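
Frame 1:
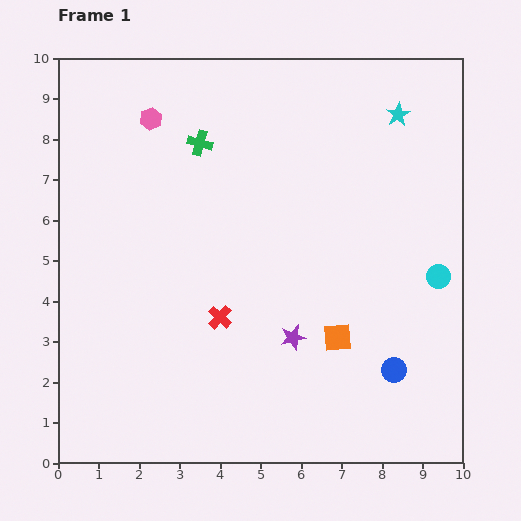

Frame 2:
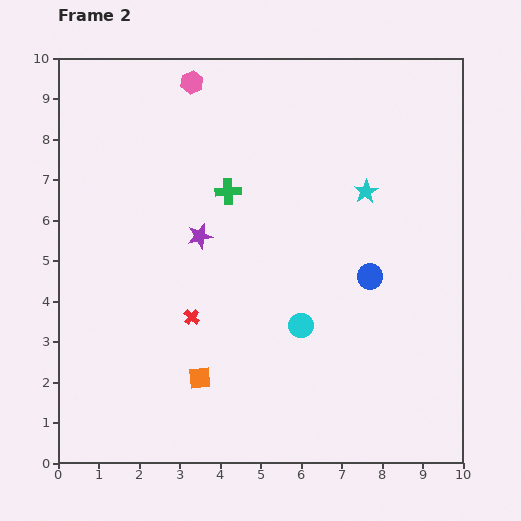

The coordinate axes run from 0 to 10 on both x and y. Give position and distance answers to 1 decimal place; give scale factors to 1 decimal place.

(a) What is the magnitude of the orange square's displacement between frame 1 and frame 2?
3.5

The orange square moved from (6.9, 3.1) to (3.5, 2.1), a distance of √(3.4² + 1.0²) ≈ 3.5.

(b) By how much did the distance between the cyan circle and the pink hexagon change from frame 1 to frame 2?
-1.5

Distance in frame 1: 8.1. Distance in frame 2: 6.6.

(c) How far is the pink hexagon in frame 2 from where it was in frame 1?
1.3

The pink hexagon moved from (2.3, 8.5) to (3.3, 9.4), a distance of √(1.0² + 0.9²) ≈ 1.3.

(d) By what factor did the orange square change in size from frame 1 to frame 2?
0.8×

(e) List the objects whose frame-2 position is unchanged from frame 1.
none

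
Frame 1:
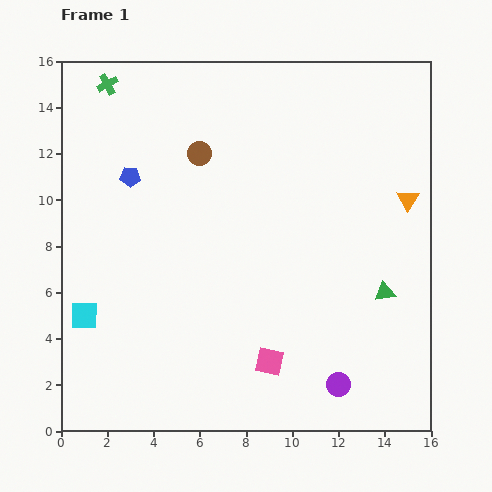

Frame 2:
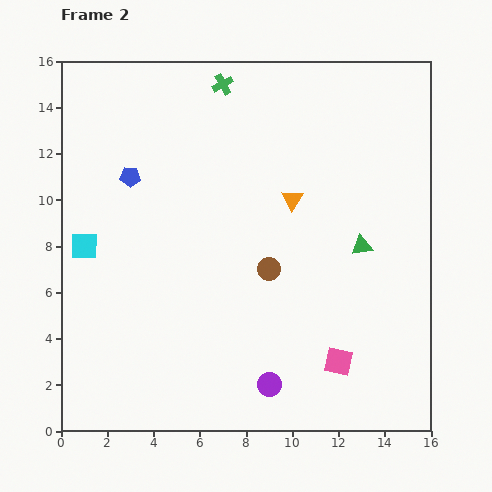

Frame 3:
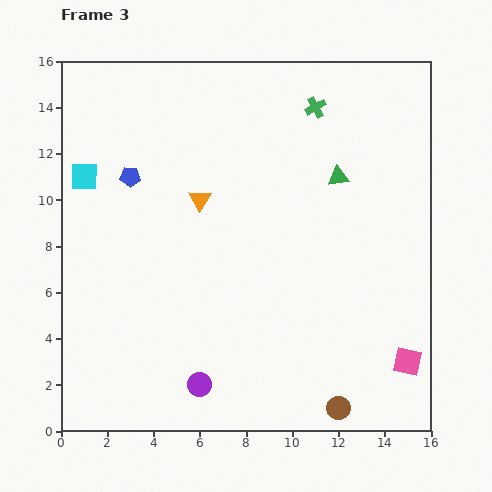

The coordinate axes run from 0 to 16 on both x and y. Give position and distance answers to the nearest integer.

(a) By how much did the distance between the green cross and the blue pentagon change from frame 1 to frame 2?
+2

Distance in frame 1: 4. Distance in frame 2: 6.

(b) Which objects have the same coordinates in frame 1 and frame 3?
the blue pentagon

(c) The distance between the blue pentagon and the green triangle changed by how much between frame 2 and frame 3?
-1

Distance in frame 2: 10. Distance in frame 3: 9.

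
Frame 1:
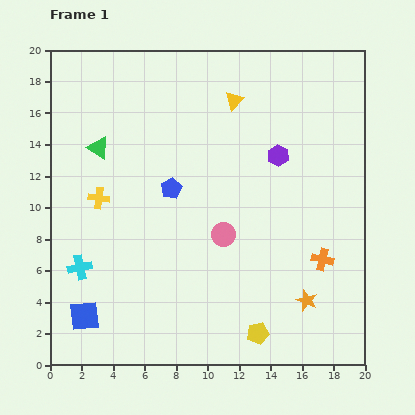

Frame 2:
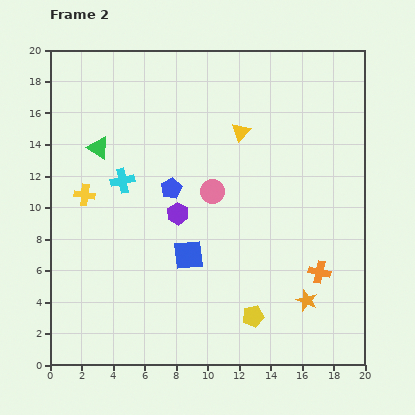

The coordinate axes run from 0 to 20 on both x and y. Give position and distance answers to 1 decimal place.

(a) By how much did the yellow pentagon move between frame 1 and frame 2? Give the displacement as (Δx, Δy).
(-0.3, 1.1)

The yellow pentagon was at (13.2, 2.0) in frame 1 and (12.9, 3.1) in frame 2.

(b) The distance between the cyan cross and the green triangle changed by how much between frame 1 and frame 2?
-5.1

Distance in frame 1: 7.7. Distance in frame 2: 2.6.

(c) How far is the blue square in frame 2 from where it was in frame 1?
7.7

The blue square moved from (2.2, 3.1) to (8.8, 7.0), a distance of √(6.6² + 3.9²) ≈ 7.7.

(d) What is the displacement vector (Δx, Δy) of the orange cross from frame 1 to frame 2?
(-0.2, -0.8)

The orange cross was at (17.3, 6.7) in frame 1 and (17.1, 5.9) in frame 2.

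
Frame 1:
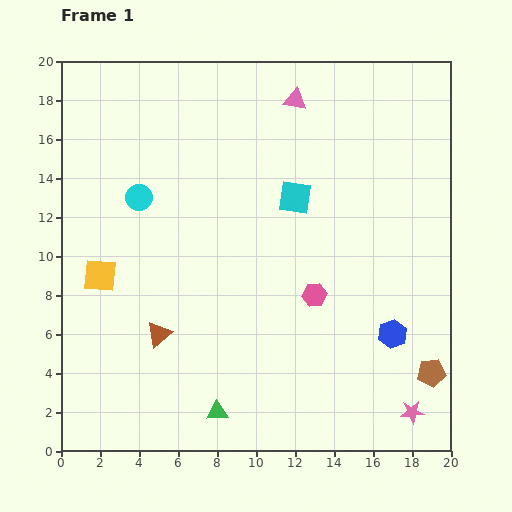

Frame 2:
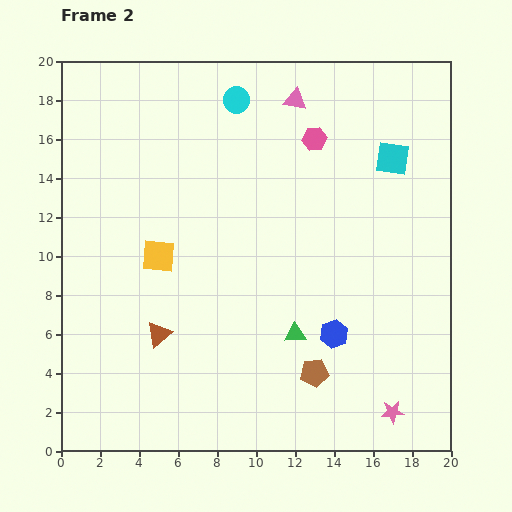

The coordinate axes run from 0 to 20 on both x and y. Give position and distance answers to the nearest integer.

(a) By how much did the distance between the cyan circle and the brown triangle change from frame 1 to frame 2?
+6

Distance in frame 1: 7. Distance in frame 2: 13.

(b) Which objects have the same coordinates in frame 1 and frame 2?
the pink triangle, the brown triangle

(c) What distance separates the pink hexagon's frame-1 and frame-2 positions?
8

The pink hexagon moved from (13, 8) to (13, 16), a distance of √(0² + 8²) ≈ 8.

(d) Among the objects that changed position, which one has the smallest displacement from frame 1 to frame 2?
the pink star

(moved 1)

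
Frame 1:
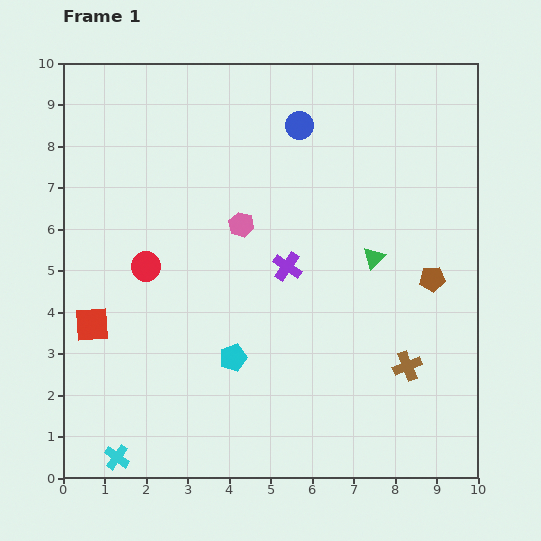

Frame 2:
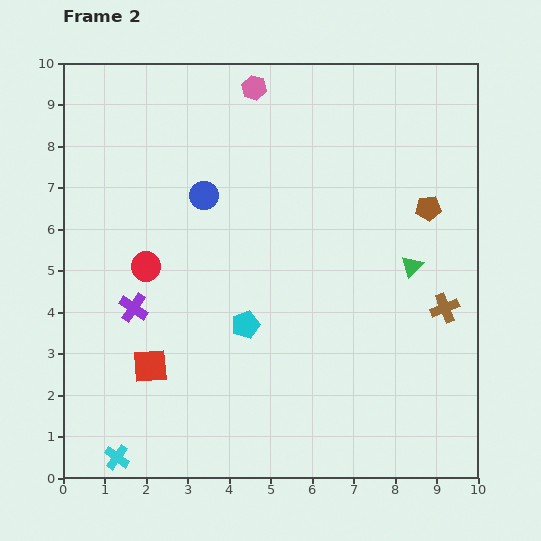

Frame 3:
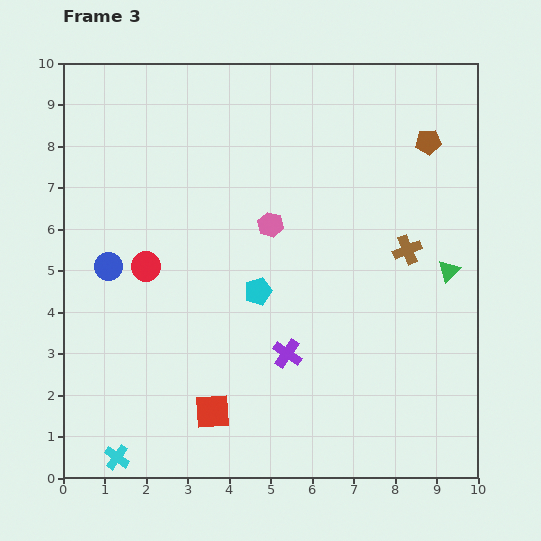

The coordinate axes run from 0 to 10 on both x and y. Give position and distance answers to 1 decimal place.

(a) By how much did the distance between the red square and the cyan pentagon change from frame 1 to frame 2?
-1.0

Distance in frame 1: 3.5. Distance in frame 2: 2.5.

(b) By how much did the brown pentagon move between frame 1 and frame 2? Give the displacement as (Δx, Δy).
(-0.1, 1.7)

The brown pentagon was at (8.9, 4.8) in frame 1 and (8.8, 6.5) in frame 2.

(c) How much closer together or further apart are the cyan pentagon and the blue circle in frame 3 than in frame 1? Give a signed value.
-2.2

Distance in frame 1: 5.8. Distance in frame 3: 3.6.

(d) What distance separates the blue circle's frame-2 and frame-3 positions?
2.9

The blue circle moved from (3.4, 6.8) to (1.1, 5.1), a distance of √(2.3² + 1.7²) ≈ 2.9.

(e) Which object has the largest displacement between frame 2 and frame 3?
the purple cross

(moved 3.9; next 3.3)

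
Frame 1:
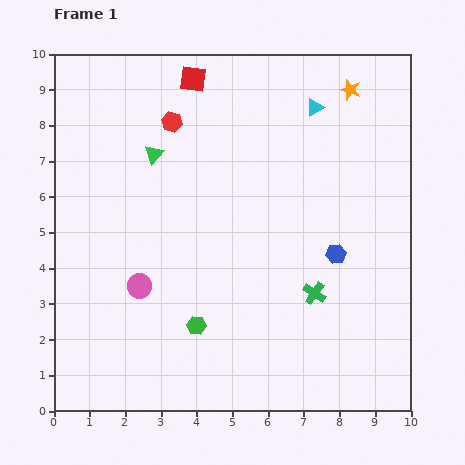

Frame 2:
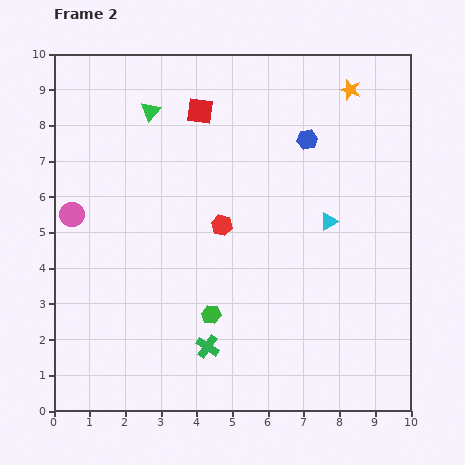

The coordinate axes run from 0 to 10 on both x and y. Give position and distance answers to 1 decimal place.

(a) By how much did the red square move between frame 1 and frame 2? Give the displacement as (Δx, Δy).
(0.2, -0.9)

The red square was at (3.9, 9.3) in frame 1 and (4.1, 8.4) in frame 2.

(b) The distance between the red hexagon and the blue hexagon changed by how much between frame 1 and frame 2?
-2.5

Distance in frame 1: 5.9. Distance in frame 2: 3.4.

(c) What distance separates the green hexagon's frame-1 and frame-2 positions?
0.5

The green hexagon moved from (4.0, 2.4) to (4.4, 2.7), a distance of √(0.4² + 0.3²) ≈ 0.5.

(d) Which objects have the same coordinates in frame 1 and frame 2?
the orange star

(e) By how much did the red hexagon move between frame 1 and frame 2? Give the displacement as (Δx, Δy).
(1.4, -2.9)

The red hexagon was at (3.3, 8.1) in frame 1 and (4.7, 5.2) in frame 2.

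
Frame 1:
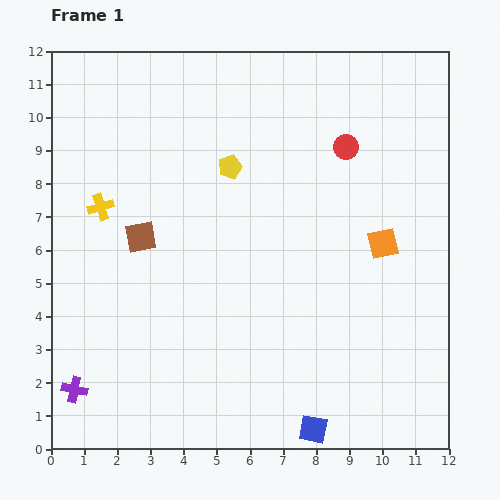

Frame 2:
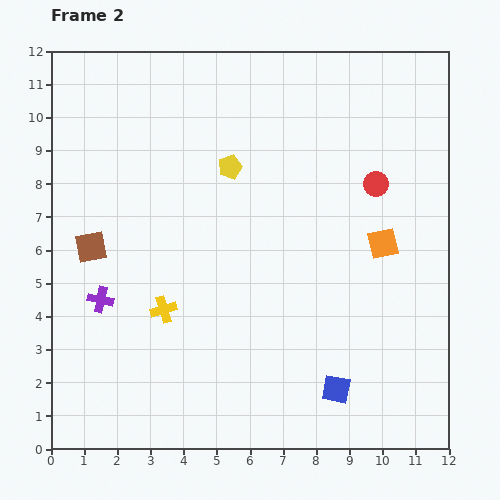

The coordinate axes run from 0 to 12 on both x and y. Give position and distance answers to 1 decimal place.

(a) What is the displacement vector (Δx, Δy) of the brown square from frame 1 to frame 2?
(-1.5, -0.3)

The brown square was at (2.7, 6.4) in frame 1 and (1.2, 6.1) in frame 2.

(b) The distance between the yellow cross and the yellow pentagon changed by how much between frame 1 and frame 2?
+0.6

Distance in frame 1: 4.1. Distance in frame 2: 4.7.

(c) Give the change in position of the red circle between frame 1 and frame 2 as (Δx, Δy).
(0.9, -1.1)

The red circle was at (8.9, 9.1) in frame 1 and (9.8, 8.0) in frame 2.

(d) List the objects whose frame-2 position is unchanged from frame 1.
the yellow pentagon, the orange square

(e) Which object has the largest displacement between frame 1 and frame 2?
the yellow cross

(moved 3.6; next 2.8)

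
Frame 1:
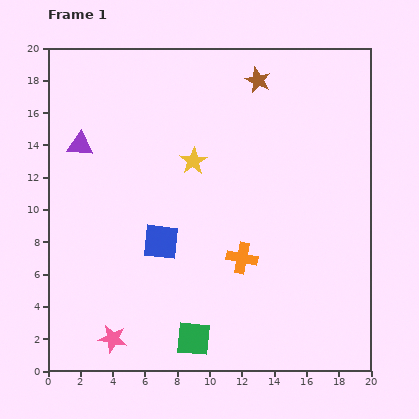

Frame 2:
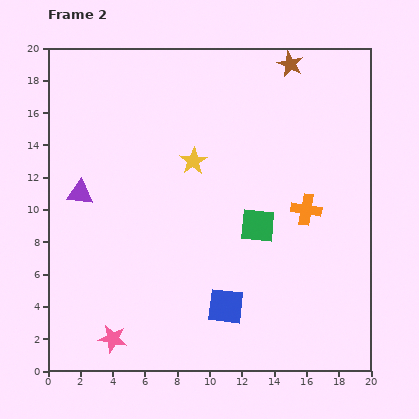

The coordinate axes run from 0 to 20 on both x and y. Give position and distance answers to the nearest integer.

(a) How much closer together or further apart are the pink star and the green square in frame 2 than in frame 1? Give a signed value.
+6

Distance in frame 1: 5. Distance in frame 2: 11.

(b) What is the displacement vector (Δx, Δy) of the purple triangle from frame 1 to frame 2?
(0, -3)

The purple triangle was at (2, 14) in frame 1 and (2, 11) in frame 2.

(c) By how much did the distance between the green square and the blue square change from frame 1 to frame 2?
-1

Distance in frame 1: 6. Distance in frame 2: 5.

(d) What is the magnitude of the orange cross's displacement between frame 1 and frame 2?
5

The orange cross moved from (12, 7) to (16, 10), a distance of √(4² + 3²) ≈ 5.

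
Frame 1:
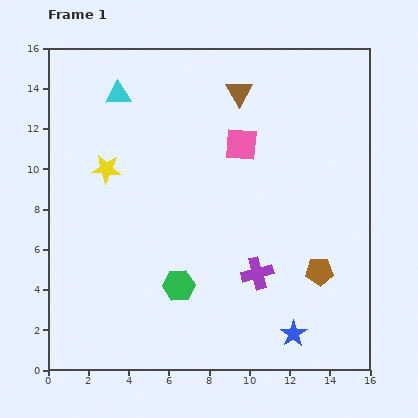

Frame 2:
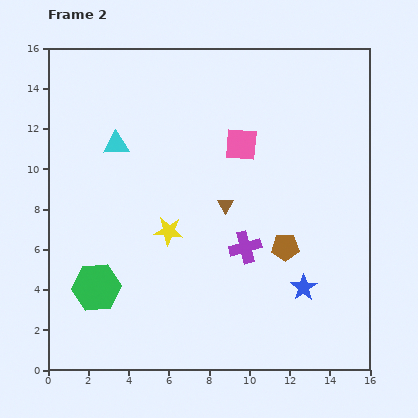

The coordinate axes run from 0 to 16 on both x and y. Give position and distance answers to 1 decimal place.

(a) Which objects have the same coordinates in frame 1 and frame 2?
the pink square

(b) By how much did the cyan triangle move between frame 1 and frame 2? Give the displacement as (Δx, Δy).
(-0.1, -2.5)

The cyan triangle was at (3.5, 13.7) in frame 1 and (3.4, 11.2) in frame 2.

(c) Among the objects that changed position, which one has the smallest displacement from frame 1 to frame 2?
the purple cross

(moved 1.4)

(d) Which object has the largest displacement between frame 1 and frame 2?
the brown triangle

(moved 5.6; next 4.4)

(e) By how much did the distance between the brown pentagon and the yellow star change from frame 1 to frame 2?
-5.9

Distance in frame 1: 11.8. Distance in frame 2: 5.9.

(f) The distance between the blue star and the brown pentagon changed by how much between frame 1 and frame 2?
-1.2

Distance in frame 1: 3.4. Distance in frame 2: 2.2.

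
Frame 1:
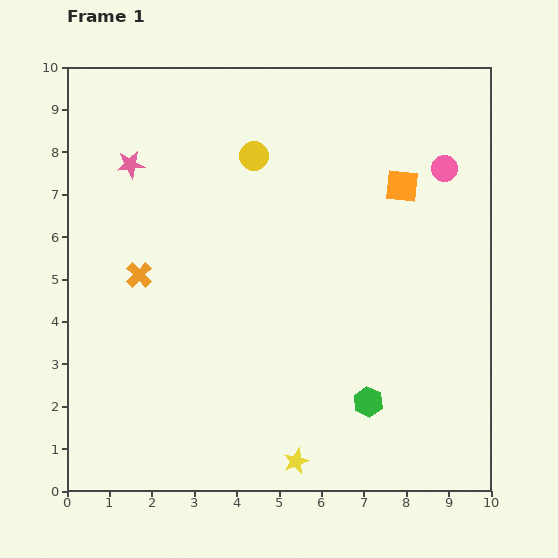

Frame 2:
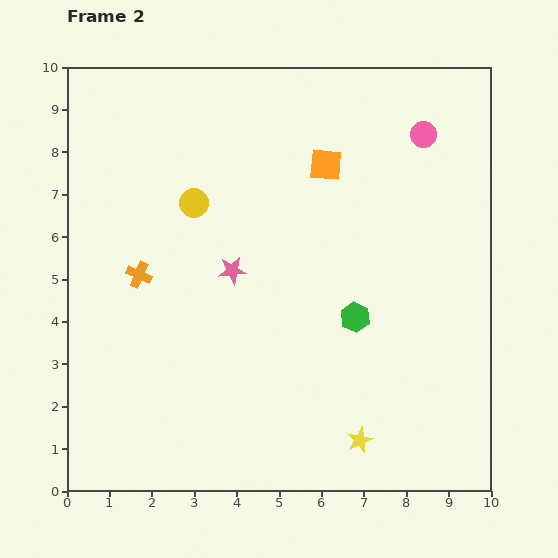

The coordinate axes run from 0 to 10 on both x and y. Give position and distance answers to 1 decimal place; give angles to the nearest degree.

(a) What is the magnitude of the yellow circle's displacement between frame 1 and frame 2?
1.8

The yellow circle moved from (4.4, 7.9) to (3.0, 6.8), a distance of √(1.4² + 1.1²) ≈ 1.8.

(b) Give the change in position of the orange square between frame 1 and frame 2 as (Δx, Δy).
(-1.8, 0.5)

The orange square was at (7.9, 7.2) in frame 1 and (6.1, 7.7) in frame 2.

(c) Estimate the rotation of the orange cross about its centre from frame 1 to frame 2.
22° counter-clockwise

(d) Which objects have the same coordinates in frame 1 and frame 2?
the orange cross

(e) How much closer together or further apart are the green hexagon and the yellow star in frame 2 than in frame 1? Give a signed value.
+0.7

Distance in frame 1: 2.2. Distance in frame 2: 2.9.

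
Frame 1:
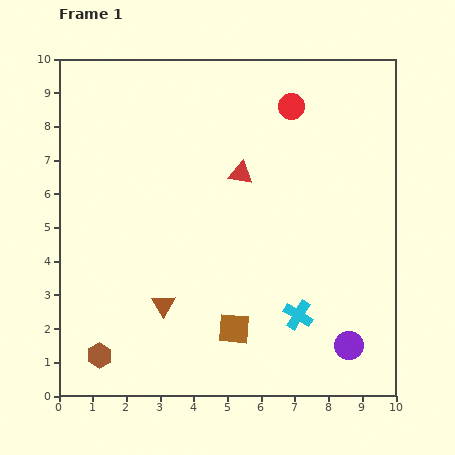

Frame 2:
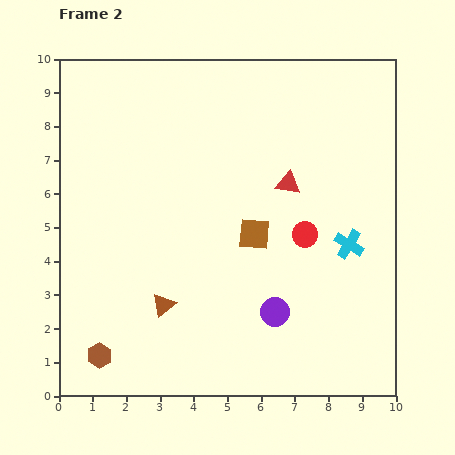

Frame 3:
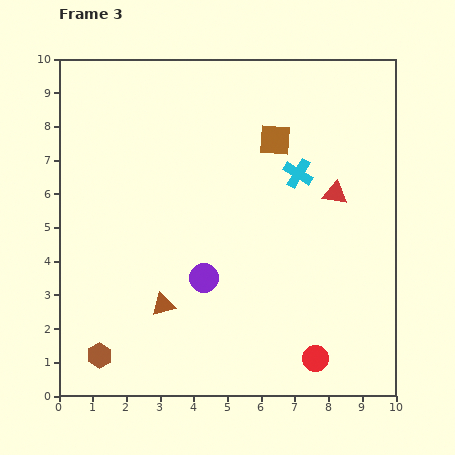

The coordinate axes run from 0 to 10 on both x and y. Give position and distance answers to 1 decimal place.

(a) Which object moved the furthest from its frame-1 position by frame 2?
the red circle

(moved 3.8; next 2.9)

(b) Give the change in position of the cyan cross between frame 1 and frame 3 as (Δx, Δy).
(0.0, 4.2)

The cyan cross was at (7.1, 2.4) in frame 1 and (7.1, 6.6) in frame 3.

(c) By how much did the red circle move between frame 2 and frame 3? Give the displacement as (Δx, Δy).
(0.3, -3.7)

The red circle was at (7.3, 4.8) in frame 2 and (7.6, 1.1) in frame 3.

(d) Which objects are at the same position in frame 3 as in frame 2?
the brown hexagon, the brown triangle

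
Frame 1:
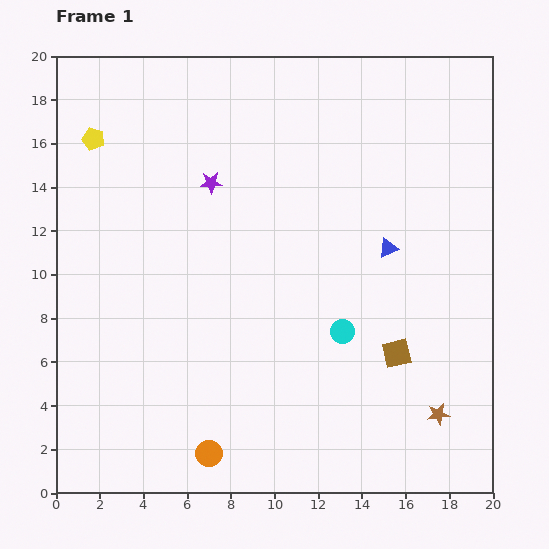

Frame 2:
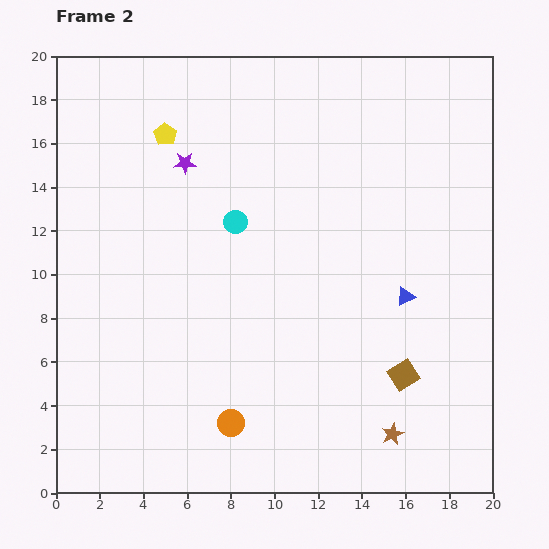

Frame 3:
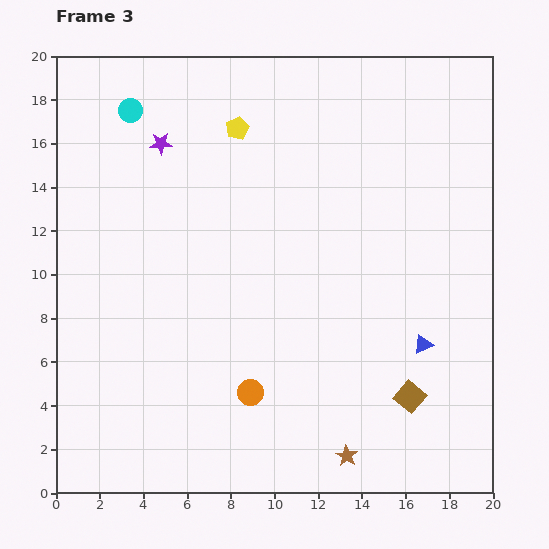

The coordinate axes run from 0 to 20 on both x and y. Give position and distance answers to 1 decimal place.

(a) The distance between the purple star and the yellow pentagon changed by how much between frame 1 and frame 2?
-4.2

Distance in frame 1: 5.8. Distance in frame 2: 1.6.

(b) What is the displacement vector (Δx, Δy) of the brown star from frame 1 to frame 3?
(-4.2, -1.9)

The brown star was at (17.5, 3.6) in frame 1 and (13.3, 1.7) in frame 3.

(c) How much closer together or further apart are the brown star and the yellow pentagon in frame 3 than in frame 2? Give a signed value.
-1.4

Distance in frame 2: 17.2. Distance in frame 3: 15.8.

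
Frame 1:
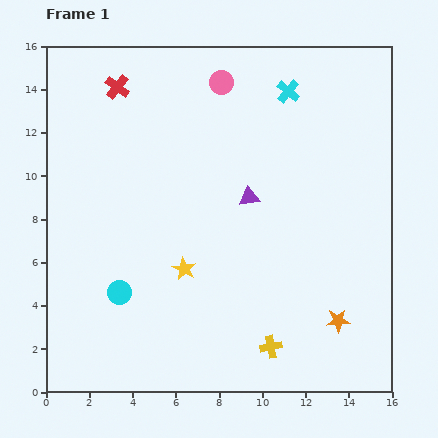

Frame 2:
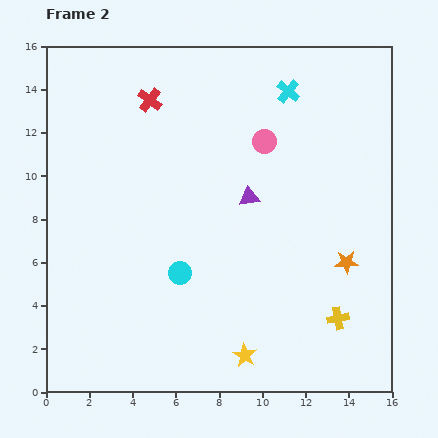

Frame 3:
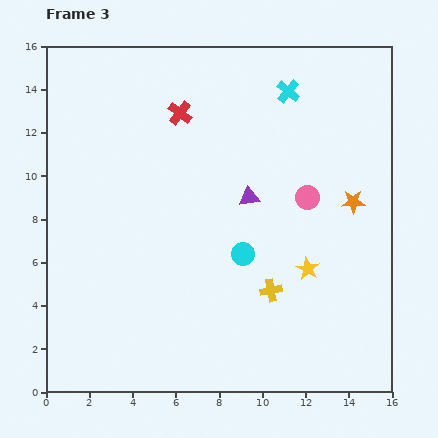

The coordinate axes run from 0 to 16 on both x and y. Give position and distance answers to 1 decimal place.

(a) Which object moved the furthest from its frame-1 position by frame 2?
the yellow star

(moved 4.9; next 3.4)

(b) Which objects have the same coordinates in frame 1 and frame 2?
the purple triangle, the cyan cross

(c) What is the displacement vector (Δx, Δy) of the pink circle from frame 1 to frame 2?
(2.0, -2.7)

The pink circle was at (8.1, 14.3) in frame 1 and (10.1, 11.6) in frame 2.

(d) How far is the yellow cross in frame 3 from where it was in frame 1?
2.6

The yellow cross moved from (10.4, 2.1) to (10.4, 4.7), a distance of √(0.0² + 2.6²) ≈ 2.6.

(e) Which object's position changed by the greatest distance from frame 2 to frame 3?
the yellow star

(moved 4.9; next 3.4)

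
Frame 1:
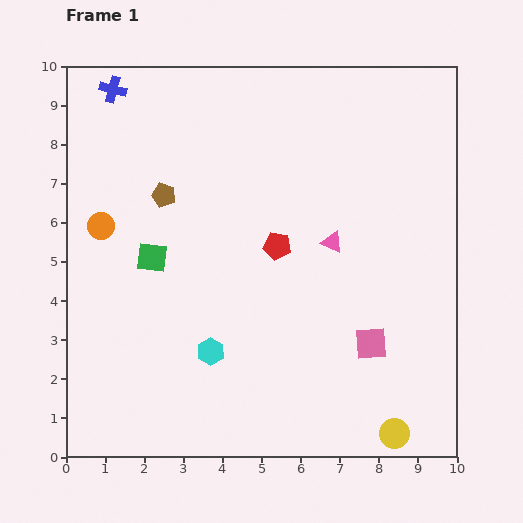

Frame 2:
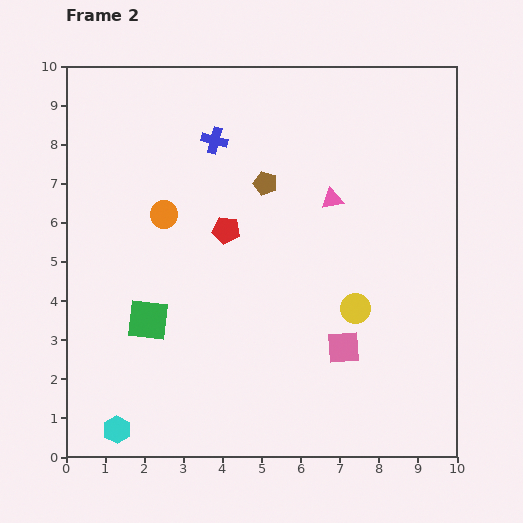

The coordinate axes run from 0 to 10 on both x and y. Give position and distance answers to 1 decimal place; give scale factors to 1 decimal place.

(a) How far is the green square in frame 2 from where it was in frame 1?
1.6

The green square moved from (2.2, 5.1) to (2.1, 3.5), a distance of √(0.1² + 1.6²) ≈ 1.6.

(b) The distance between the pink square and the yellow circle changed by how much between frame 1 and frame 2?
-1.4

Distance in frame 1: 2.4. Distance in frame 2: 1.0.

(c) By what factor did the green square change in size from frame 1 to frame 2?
1.4×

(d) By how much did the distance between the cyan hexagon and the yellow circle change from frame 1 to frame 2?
+1.7

Distance in frame 1: 5.1. Distance in frame 2: 6.8.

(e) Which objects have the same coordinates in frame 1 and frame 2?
none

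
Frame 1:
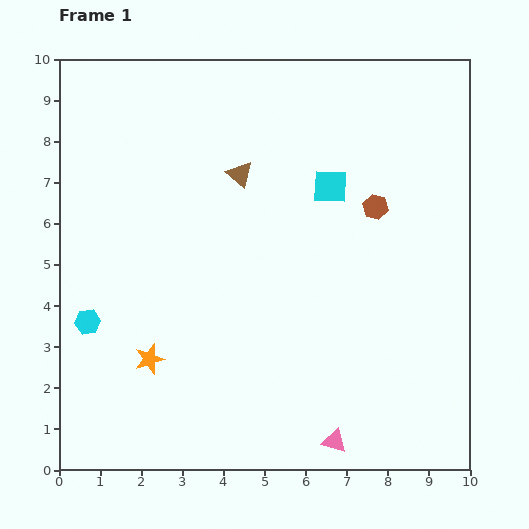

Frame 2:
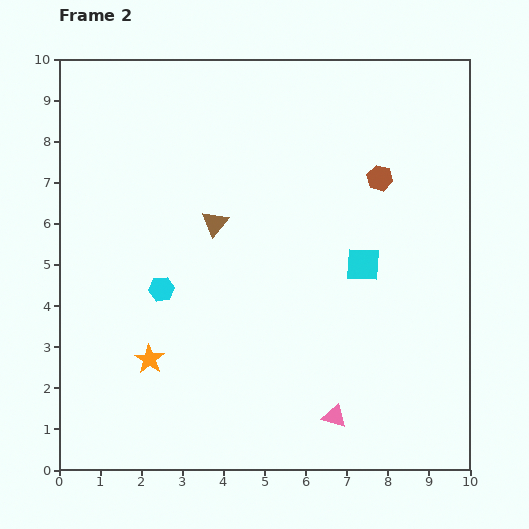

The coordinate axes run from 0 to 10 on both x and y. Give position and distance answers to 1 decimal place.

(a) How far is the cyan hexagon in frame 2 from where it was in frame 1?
2.0

The cyan hexagon moved from (0.7, 3.6) to (2.5, 4.4), a distance of √(1.8² + 0.8²) ≈ 2.0.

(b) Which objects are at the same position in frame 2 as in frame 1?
the orange star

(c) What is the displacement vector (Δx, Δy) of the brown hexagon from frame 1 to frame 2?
(0.1, 0.7)

The brown hexagon was at (7.7, 6.4) in frame 1 and (7.8, 7.1) in frame 2.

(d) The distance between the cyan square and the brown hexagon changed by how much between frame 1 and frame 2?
+0.9

Distance in frame 1: 1.2. Distance in frame 2: 2.1.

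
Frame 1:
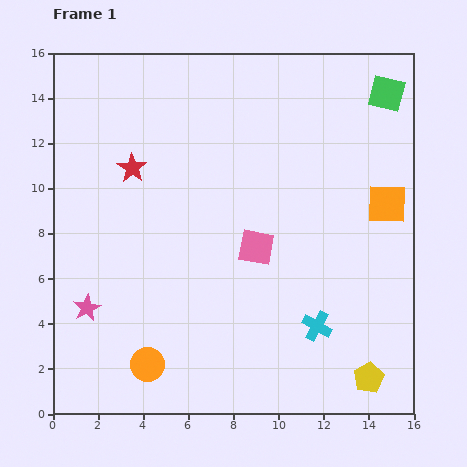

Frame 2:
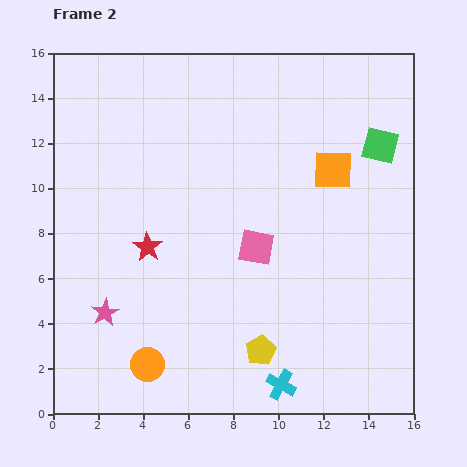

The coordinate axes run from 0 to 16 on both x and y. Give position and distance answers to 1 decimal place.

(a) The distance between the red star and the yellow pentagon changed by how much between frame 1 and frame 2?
-7.2

Distance in frame 1: 14.0. Distance in frame 2: 6.8.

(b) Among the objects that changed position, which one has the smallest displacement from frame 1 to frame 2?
the pink star

(moved 0.8)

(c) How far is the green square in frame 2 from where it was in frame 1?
2.3

The green square moved from (14.8, 14.2) to (14.5, 11.9), a distance of √(0.3² + 2.3²) ≈ 2.3.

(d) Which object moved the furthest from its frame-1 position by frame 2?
the yellow pentagon

(moved 4.9; next 3.6)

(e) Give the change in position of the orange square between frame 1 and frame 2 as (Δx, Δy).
(-2.4, 1.5)

The orange square was at (14.8, 9.3) in frame 1 and (12.4, 10.8) in frame 2.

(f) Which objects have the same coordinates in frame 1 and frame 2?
the pink square, the orange circle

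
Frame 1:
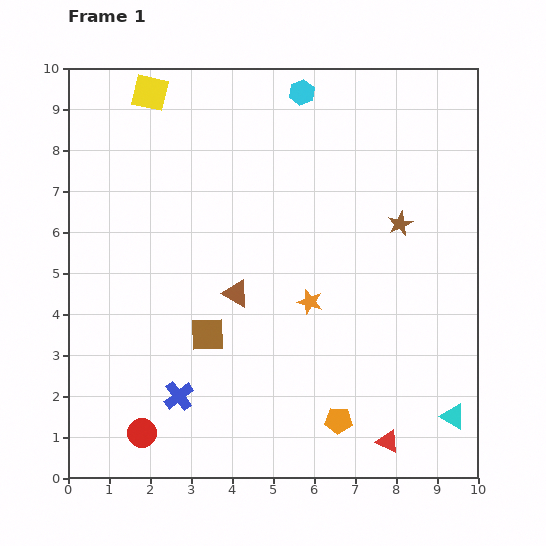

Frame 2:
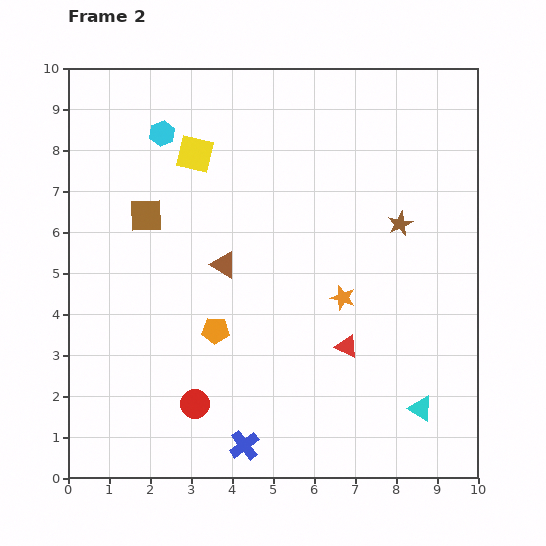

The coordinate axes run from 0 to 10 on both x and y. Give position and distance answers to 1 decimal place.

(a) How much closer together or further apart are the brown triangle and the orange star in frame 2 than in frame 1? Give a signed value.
+1.2

Distance in frame 1: 1.8. Distance in frame 2: 3.0.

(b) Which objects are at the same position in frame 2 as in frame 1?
the brown star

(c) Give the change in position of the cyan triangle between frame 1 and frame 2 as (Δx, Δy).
(-0.8, 0.2)

The cyan triangle was at (9.4, 1.5) in frame 1 and (8.6, 1.7) in frame 2.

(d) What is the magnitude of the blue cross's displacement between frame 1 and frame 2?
2.0

The blue cross moved from (2.7, 2.0) to (4.3, 0.8), a distance of √(1.6² + 1.2²) ≈ 2.0.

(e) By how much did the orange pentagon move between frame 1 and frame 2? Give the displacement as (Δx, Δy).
(-3.0, 2.2)

The orange pentagon was at (6.6, 1.4) in frame 1 and (3.6, 3.6) in frame 2.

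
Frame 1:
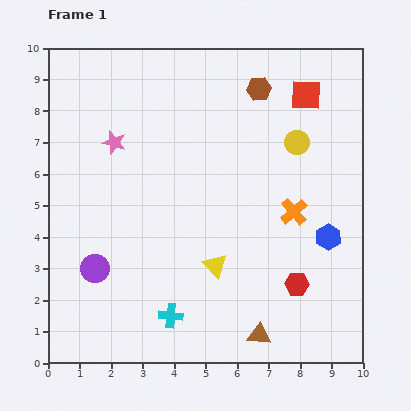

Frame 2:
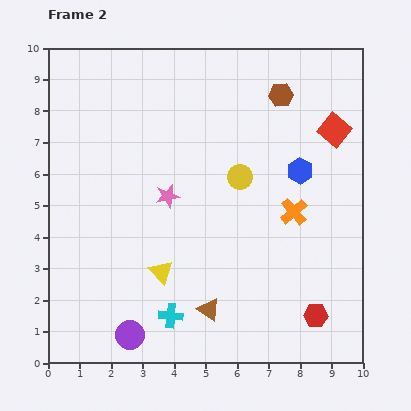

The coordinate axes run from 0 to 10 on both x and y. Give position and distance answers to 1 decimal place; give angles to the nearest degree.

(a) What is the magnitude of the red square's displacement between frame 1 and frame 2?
1.4

The red square moved from (8.2, 8.5) to (9.1, 7.4), a distance of √(0.9² + 1.1²) ≈ 1.4.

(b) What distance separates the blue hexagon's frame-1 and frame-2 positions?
2.3

The blue hexagon moved from (8.9, 4.0) to (8.0, 6.1), a distance of √(0.9² + 2.1²) ≈ 2.3.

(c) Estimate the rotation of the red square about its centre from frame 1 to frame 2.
38° clockwise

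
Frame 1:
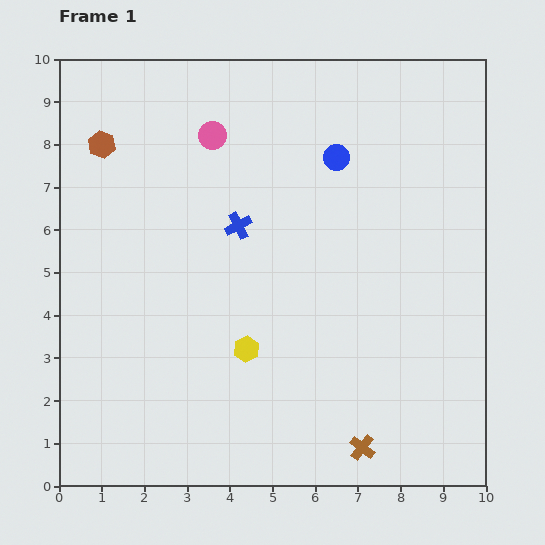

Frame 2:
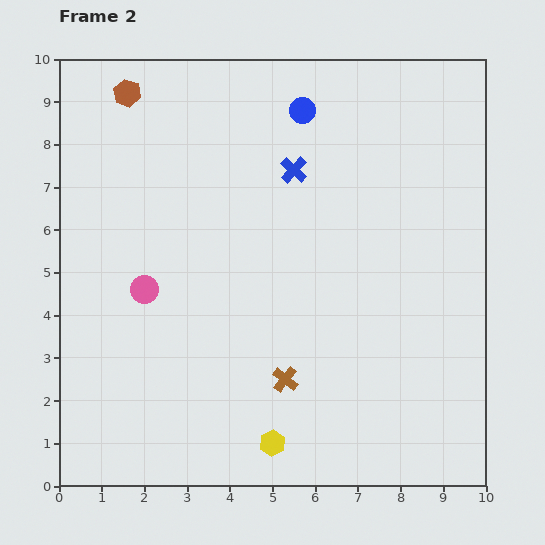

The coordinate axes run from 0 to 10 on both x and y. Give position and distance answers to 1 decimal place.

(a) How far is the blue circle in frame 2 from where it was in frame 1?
1.4

The blue circle moved from (6.5, 7.7) to (5.7, 8.8), a distance of √(0.8² + 1.1²) ≈ 1.4.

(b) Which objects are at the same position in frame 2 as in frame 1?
none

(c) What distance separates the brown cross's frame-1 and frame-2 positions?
2.4

The brown cross moved from (7.1, 0.9) to (5.3, 2.5), a distance of √(1.8² + 1.6²) ≈ 2.4.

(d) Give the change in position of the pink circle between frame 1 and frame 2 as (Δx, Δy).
(-1.6, -3.6)

The pink circle was at (3.6, 8.2) in frame 1 and (2.0, 4.6) in frame 2.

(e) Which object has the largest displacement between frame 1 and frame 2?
the pink circle

(moved 3.9; next 2.4)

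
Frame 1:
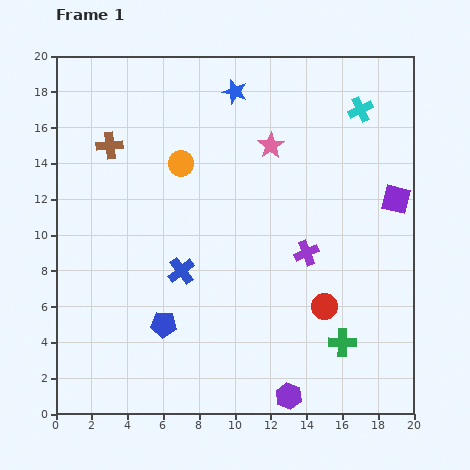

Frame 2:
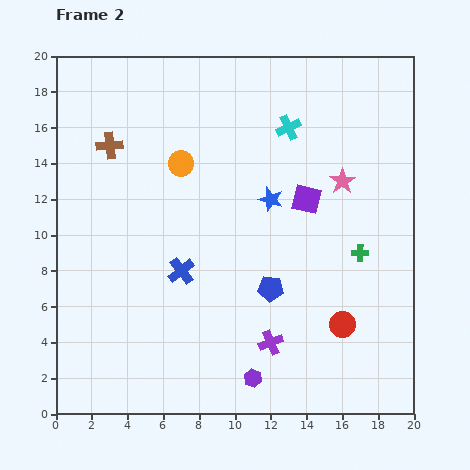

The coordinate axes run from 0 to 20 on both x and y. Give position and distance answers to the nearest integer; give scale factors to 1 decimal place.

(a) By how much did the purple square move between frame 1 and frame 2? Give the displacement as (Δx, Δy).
(-5, 0)

The purple square was at (19, 12) in frame 1 and (14, 12) in frame 2.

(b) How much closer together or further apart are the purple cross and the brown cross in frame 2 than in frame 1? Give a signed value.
+1

Distance in frame 1: 13. Distance in frame 2: 14.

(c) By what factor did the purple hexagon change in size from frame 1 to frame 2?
0.7×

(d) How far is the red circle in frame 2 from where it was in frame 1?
1

The red circle moved from (15, 6) to (16, 5), a distance of √(1² + 1²) ≈ 1.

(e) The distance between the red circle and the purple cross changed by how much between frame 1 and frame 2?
+1

Distance in frame 1: 3. Distance in frame 2: 4.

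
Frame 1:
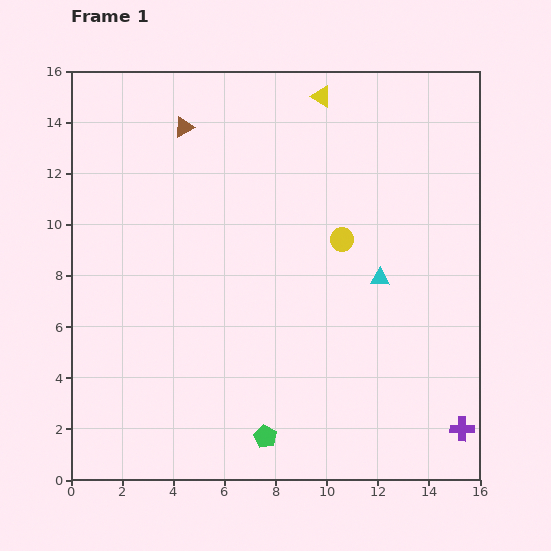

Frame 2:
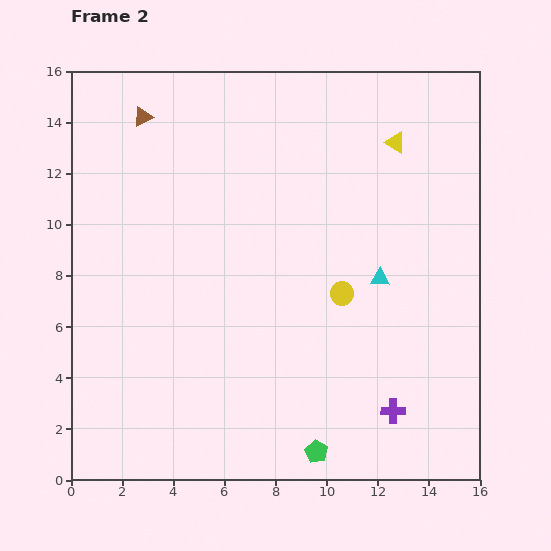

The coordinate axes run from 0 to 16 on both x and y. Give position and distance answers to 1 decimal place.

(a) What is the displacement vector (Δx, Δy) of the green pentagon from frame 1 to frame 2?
(2.0, -0.6)

The green pentagon was at (7.6, 1.7) in frame 1 and (9.6, 1.1) in frame 2.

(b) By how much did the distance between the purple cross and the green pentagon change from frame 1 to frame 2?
-4.3

Distance in frame 1: 7.7. Distance in frame 2: 3.4.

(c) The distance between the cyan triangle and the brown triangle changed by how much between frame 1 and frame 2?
+1.5

Distance in frame 1: 9.7. Distance in frame 2: 11.2.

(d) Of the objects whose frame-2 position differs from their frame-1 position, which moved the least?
the brown triangle

(moved 1.6)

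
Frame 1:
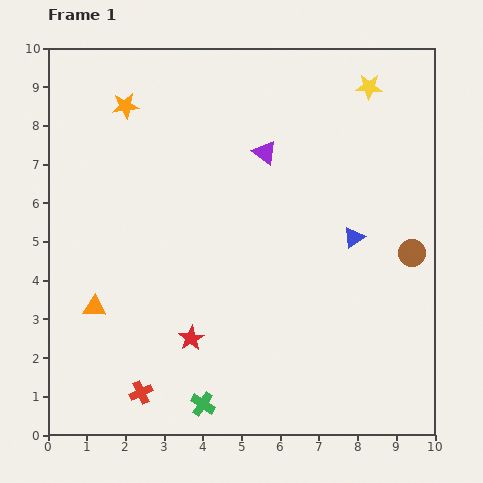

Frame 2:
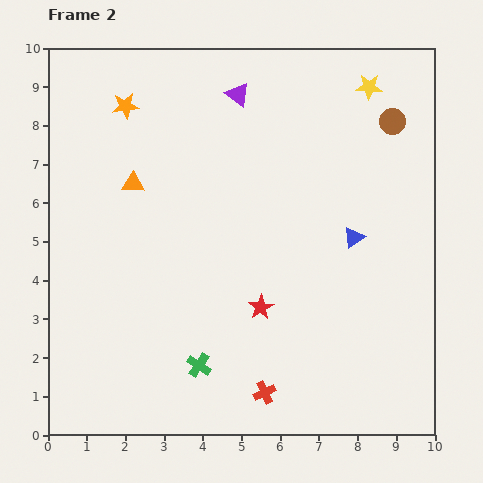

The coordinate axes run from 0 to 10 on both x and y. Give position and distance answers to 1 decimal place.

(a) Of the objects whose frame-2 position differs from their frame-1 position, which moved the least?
the green cross

(moved 1.0)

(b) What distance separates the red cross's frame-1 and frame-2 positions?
3.2

The red cross moved from (2.4, 1.1) to (5.6, 1.1), a distance of √(3.2² + 0.0²) ≈ 3.2.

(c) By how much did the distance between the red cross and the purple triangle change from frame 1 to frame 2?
+0.7

Distance in frame 1: 7.0. Distance in frame 2: 7.7.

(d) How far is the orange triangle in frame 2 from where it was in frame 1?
3.4

The orange triangle moved from (1.2, 3.3) to (2.2, 6.5), a distance of √(1.0² + 3.2²) ≈ 3.4.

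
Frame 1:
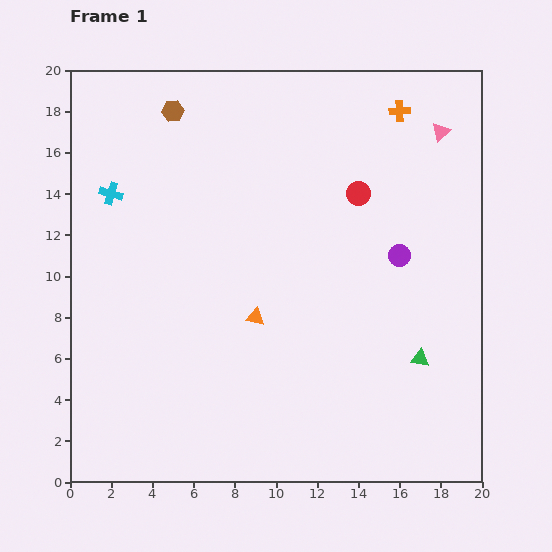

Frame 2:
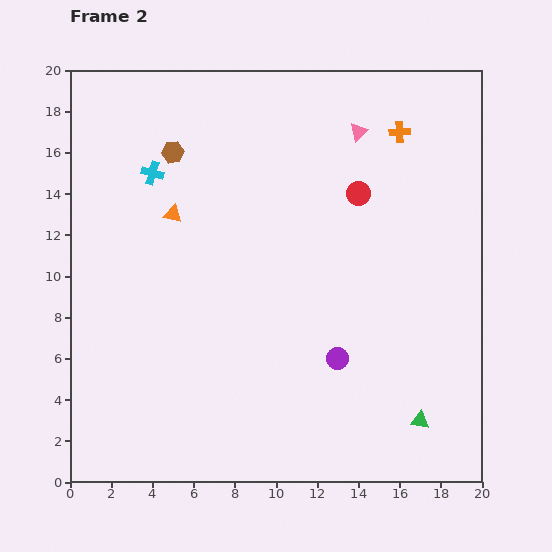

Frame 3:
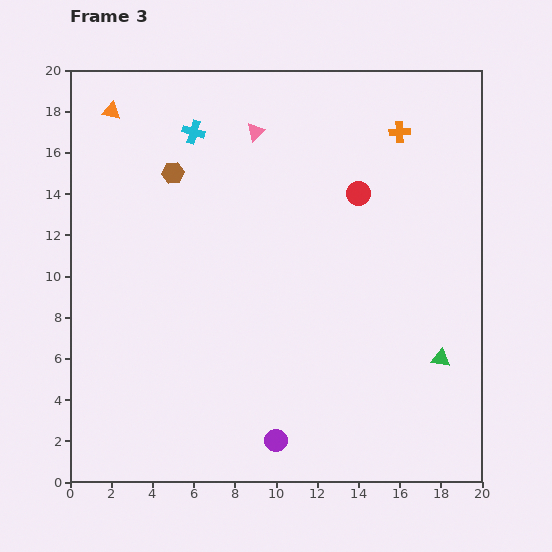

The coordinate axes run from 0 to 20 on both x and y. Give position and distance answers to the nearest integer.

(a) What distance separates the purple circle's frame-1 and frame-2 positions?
6

The purple circle moved from (16, 11) to (13, 6), a distance of √(3² + 5²) ≈ 6.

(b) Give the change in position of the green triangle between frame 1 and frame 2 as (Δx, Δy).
(0, -3)

The green triangle was at (17, 6) in frame 1 and (17, 3) in frame 2.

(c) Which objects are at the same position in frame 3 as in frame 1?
the red circle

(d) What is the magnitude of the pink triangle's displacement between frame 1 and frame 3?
9

The pink triangle moved from (18, 17) to (9, 17), a distance of √(9² + 0²) ≈ 9.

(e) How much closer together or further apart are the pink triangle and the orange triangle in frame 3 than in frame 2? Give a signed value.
-3

Distance in frame 2: 10. Distance in frame 3: 7.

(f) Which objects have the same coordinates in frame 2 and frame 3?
the orange cross, the red circle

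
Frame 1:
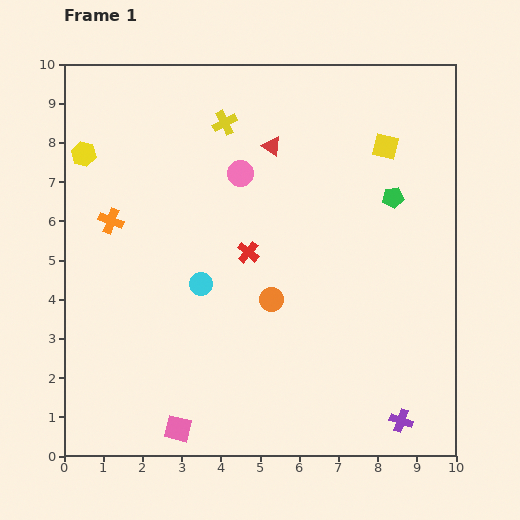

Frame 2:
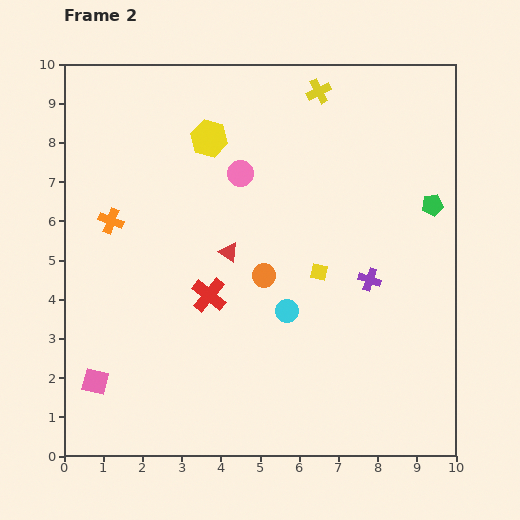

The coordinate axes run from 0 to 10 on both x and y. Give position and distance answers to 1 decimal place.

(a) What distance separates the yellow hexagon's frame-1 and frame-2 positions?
3.2

The yellow hexagon moved from (0.5, 7.7) to (3.7, 8.1), a distance of √(3.2² + 0.4²) ≈ 3.2.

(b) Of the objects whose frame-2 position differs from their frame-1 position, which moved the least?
the orange circle

(moved 0.6)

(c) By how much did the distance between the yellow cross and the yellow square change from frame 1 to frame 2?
+0.5

Distance in frame 1: 4.1. Distance in frame 2: 4.6.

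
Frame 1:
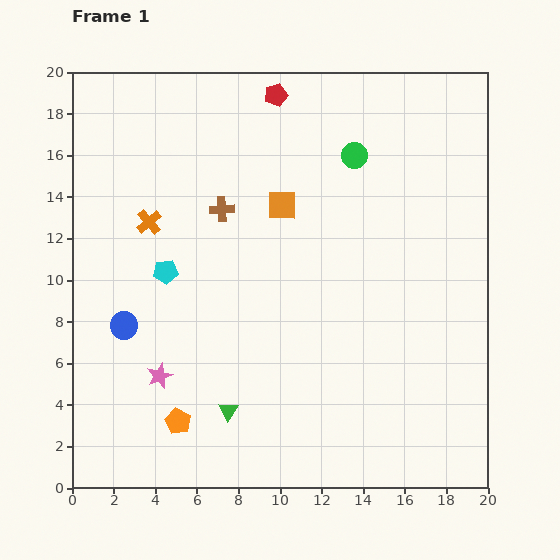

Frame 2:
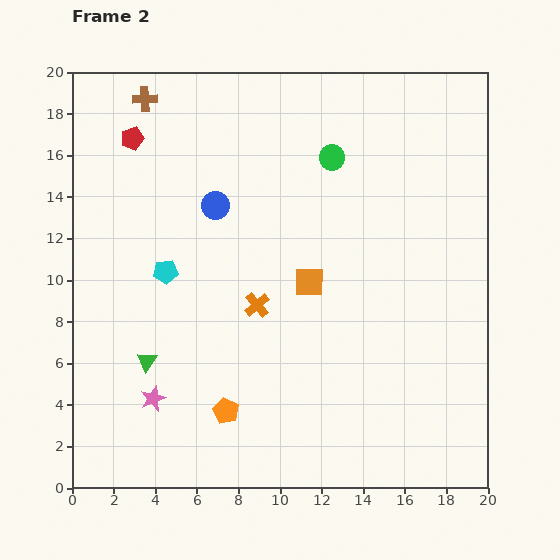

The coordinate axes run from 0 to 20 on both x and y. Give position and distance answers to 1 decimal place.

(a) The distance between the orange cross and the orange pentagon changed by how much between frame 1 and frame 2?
-4.4

Distance in frame 1: 9.7. Distance in frame 2: 5.3.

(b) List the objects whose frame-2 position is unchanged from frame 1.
the cyan pentagon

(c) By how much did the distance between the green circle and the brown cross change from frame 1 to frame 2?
+2.5

Distance in frame 1: 6.9. Distance in frame 2: 9.4.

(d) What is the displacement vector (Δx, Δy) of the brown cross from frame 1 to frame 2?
(-3.7, 5.3)

The brown cross was at (7.2, 13.4) in frame 1 and (3.5, 18.7) in frame 2.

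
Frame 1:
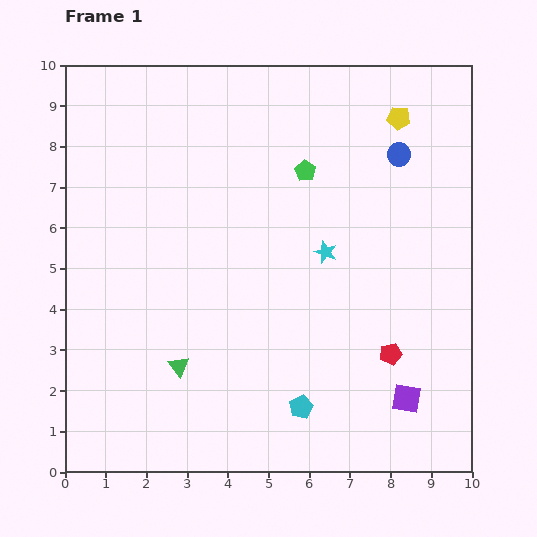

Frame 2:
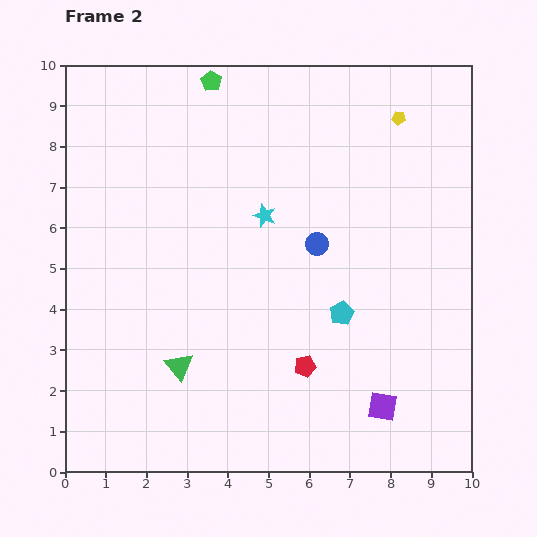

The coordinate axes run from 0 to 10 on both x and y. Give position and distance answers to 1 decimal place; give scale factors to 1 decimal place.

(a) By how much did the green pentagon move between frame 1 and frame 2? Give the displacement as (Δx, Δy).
(-2.3, 2.2)

The green pentagon was at (5.9, 7.4) in frame 1 and (3.6, 9.6) in frame 2.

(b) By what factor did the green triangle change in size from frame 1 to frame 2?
1.4×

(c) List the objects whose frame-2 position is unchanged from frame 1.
the green triangle, the yellow pentagon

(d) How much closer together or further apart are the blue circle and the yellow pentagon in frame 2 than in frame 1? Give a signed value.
+2.8

Distance in frame 1: 0.9. Distance in frame 2: 3.7.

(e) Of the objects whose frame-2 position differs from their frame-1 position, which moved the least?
the purple square

(moved 0.6)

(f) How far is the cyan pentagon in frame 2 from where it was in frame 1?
2.5

The cyan pentagon moved from (5.8, 1.6) to (6.8, 3.9), a distance of √(1.0² + 2.3²) ≈ 2.5.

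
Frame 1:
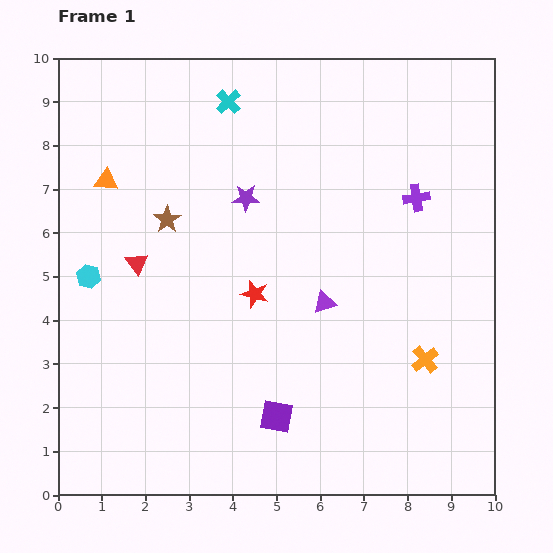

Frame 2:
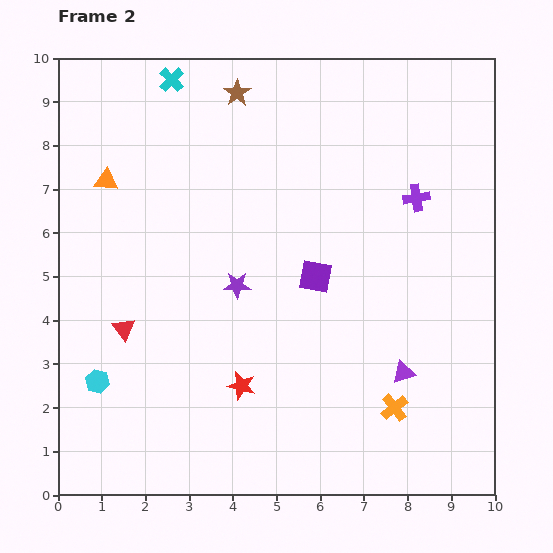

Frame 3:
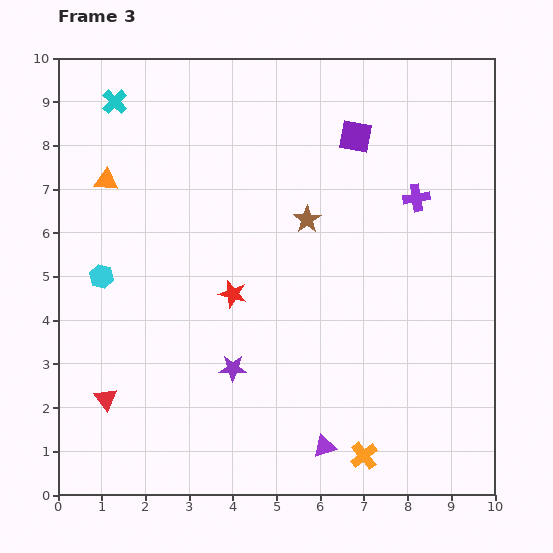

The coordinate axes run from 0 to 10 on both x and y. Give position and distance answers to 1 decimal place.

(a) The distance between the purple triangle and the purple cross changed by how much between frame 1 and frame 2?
+0.8

Distance in frame 1: 3.2. Distance in frame 2: 4.0.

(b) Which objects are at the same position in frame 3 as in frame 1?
the orange triangle, the purple cross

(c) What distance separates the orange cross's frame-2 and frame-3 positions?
1.3

The orange cross moved from (7.7, 2.0) to (7.0, 0.9), a distance of √(0.7² + 1.1²) ≈ 1.3.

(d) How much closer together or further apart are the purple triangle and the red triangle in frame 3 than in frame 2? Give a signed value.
-1.4

Distance in frame 2: 6.5. Distance in frame 3: 5.1.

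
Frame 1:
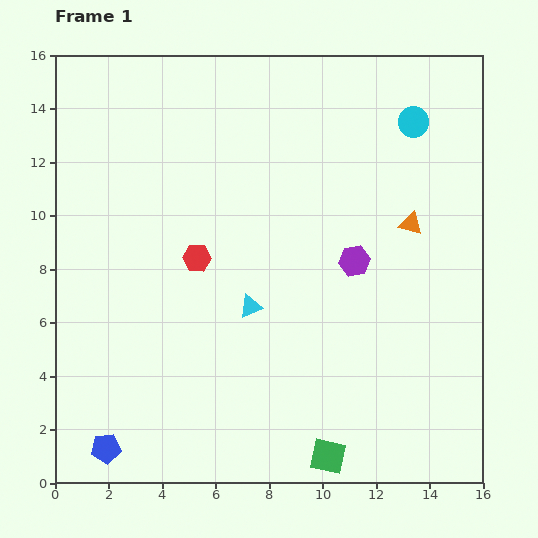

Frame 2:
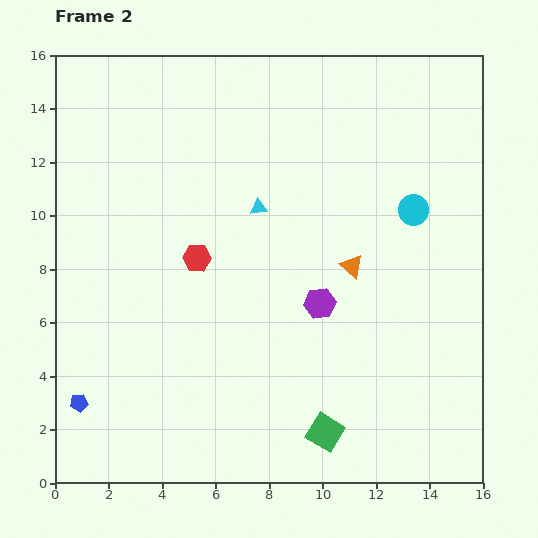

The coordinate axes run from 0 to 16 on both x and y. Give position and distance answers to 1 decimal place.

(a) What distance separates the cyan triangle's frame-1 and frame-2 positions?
3.7

The cyan triangle moved from (7.3, 6.6) to (7.6, 10.3), a distance of √(0.3² + 3.7²) ≈ 3.7.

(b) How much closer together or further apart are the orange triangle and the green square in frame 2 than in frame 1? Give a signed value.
-2.9

Distance in frame 1: 9.2. Distance in frame 2: 6.3.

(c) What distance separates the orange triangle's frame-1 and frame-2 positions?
2.7

The orange triangle moved from (13.3, 9.7) to (11.1, 8.1), a distance of √(2.2² + 1.6²) ≈ 2.7.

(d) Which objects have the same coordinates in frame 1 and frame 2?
the red hexagon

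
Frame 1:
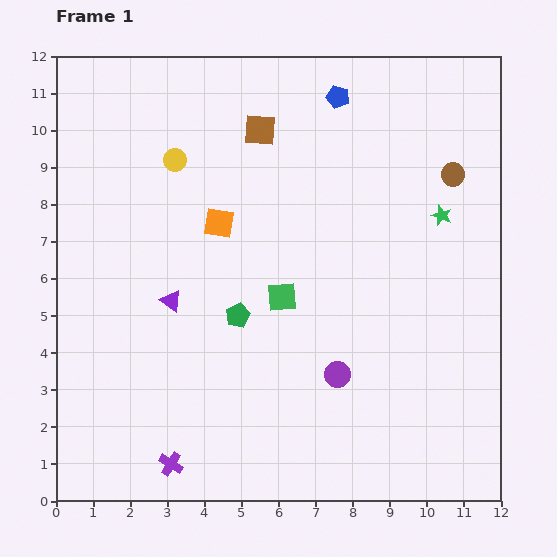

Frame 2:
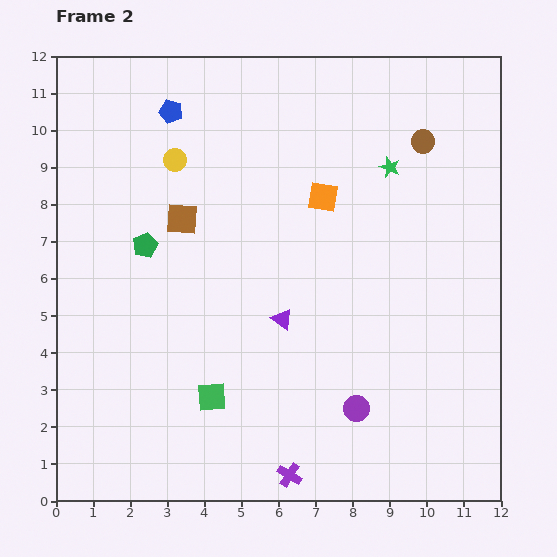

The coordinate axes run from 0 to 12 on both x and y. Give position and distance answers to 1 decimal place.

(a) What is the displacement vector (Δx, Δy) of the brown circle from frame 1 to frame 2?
(-0.8, 0.9)

The brown circle was at (10.7, 8.8) in frame 1 and (9.9, 9.7) in frame 2.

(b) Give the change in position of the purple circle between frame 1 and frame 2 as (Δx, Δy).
(0.5, -0.9)

The purple circle was at (7.6, 3.4) in frame 1 and (8.1, 2.5) in frame 2.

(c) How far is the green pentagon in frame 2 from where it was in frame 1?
3.1

The green pentagon moved from (4.9, 5.0) to (2.4, 6.9), a distance of √(2.5² + 1.9²) ≈ 3.1.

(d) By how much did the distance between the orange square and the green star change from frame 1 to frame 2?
-4.0

Distance in frame 1: 6.0. Distance in frame 2: 2.0.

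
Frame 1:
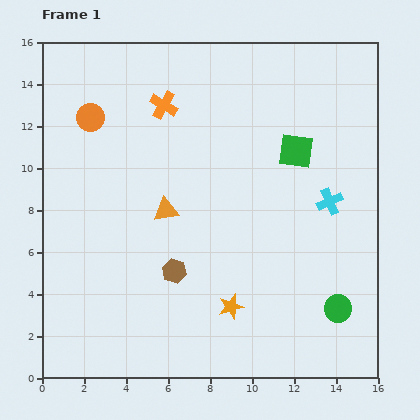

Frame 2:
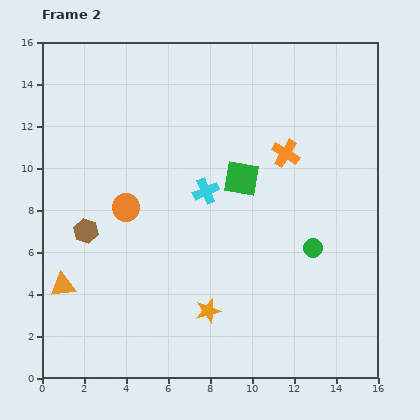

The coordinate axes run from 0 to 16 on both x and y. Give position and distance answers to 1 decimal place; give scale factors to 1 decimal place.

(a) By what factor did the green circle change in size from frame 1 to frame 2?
0.7×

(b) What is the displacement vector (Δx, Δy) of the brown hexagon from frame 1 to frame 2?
(-4.2, 1.9)

The brown hexagon was at (6.3, 5.1) in frame 1 and (2.1, 7.0) in frame 2.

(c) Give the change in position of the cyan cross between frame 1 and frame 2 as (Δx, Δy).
(-5.9, 0.5)

The cyan cross was at (13.7, 8.4) in frame 1 and (7.8, 8.9) in frame 2.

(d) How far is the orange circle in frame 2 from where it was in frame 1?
4.6

The orange circle moved from (2.3, 12.4) to (4.0, 8.1), a distance of √(1.7² + 4.3²) ≈ 4.6.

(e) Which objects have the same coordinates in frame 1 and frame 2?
none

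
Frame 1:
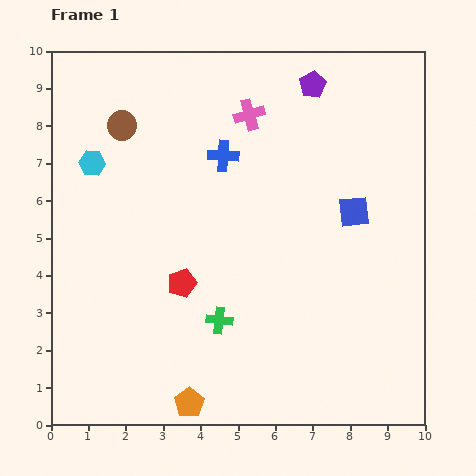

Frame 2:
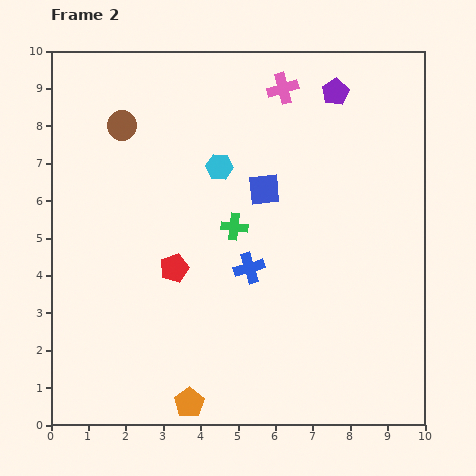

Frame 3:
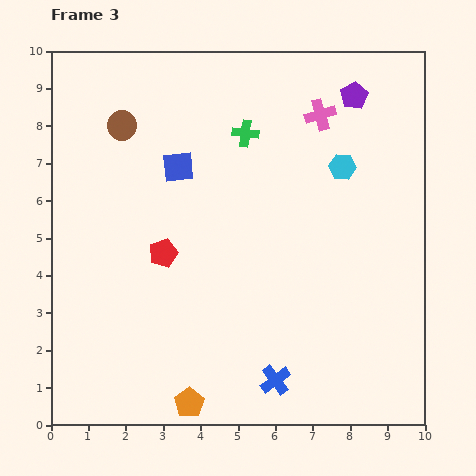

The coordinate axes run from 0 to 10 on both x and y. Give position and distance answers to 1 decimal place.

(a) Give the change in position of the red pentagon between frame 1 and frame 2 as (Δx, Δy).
(-0.2, 0.4)

The red pentagon was at (3.5, 3.8) in frame 1 and (3.3, 4.2) in frame 2.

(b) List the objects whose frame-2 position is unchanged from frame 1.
the brown circle, the orange pentagon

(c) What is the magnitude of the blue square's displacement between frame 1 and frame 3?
4.9

The blue square moved from (8.1, 5.7) to (3.4, 6.9), a distance of √(4.7² + 1.2²) ≈ 4.9.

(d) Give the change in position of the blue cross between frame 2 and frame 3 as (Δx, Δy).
(0.7, -3.0)

The blue cross was at (5.3, 4.2) in frame 2 and (6.0, 1.2) in frame 3.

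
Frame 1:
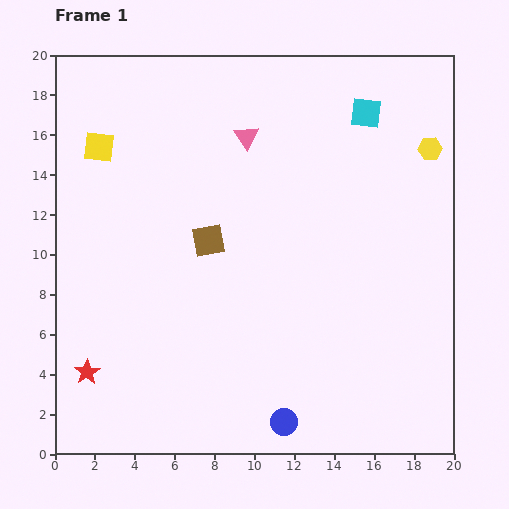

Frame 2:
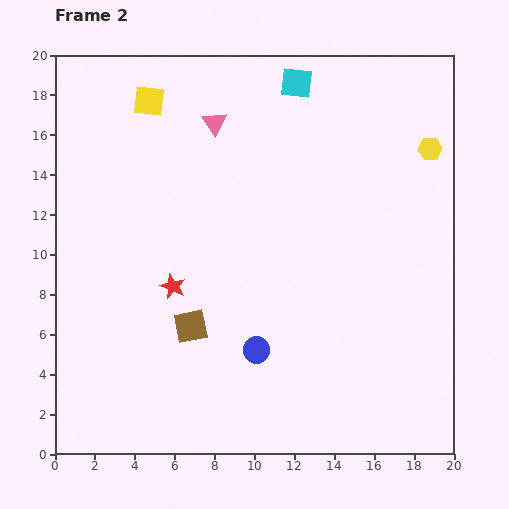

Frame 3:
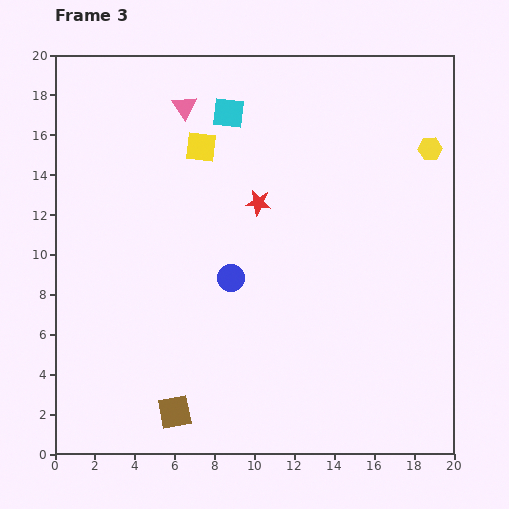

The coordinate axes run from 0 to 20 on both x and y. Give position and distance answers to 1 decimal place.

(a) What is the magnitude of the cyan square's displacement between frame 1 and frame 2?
3.8

The cyan square moved from (15.6, 17.1) to (12.1, 18.6), a distance of √(3.5² + 1.5²) ≈ 3.8.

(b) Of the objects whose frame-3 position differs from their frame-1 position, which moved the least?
the pink triangle

(moved 3.4)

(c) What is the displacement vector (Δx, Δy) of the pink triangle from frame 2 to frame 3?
(-1.5, 0.8)

The pink triangle was at (8.0, 16.6) in frame 2 and (6.5, 17.4) in frame 3.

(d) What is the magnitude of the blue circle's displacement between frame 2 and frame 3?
3.8

The blue circle moved from (10.1, 5.2) to (8.8, 8.8), a distance of √(1.3² + 3.6²) ≈ 3.8.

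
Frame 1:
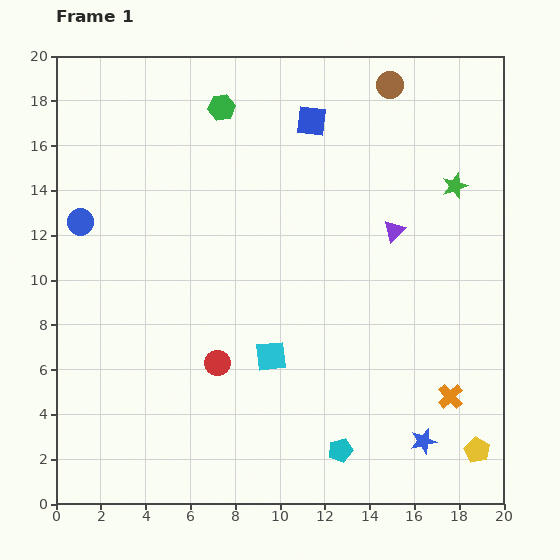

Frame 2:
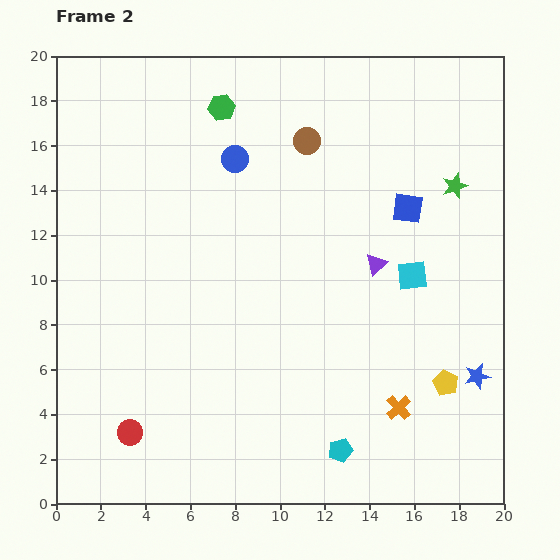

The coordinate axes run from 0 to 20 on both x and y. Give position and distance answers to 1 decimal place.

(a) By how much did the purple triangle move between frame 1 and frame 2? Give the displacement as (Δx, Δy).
(-0.8, -1.5)

The purple triangle was at (15.1, 12.2) in frame 1 and (14.3, 10.7) in frame 2.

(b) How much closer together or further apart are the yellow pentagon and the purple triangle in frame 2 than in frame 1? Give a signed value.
-4.4

Distance in frame 1: 10.5. Distance in frame 2: 6.1.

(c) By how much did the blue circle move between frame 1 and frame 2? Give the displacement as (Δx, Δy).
(6.9, 2.8)

The blue circle was at (1.1, 12.6) in frame 1 and (8.0, 15.4) in frame 2.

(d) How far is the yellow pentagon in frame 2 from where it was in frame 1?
3.3

The yellow pentagon moved from (18.8, 2.4) to (17.4, 5.4), a distance of √(1.4² + 3.0²) ≈ 3.3.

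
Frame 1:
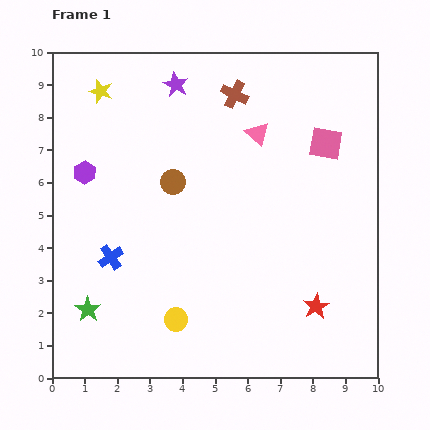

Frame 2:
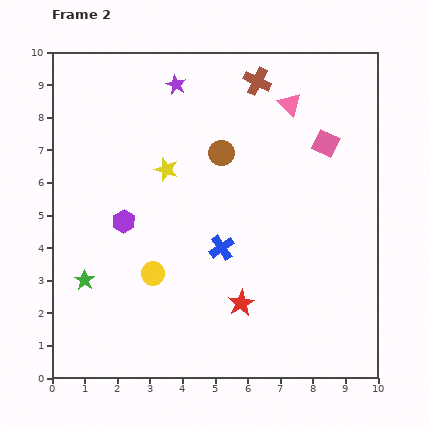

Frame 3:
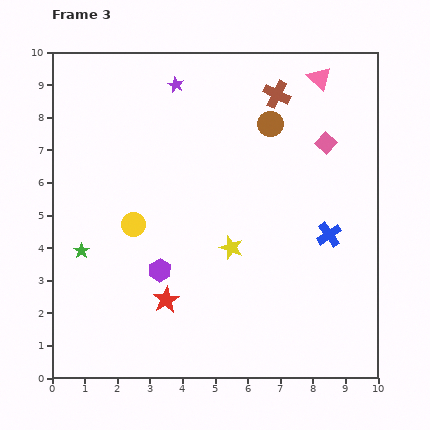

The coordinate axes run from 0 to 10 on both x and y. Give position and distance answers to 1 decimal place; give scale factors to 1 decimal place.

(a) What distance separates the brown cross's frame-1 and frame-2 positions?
0.8

The brown cross moved from (5.6, 8.7) to (6.3, 9.1), a distance of √(0.7² + 0.4²) ≈ 0.8.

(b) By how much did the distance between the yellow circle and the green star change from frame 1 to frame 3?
-0.9

Distance in frame 1: 2.7. Distance in frame 3: 1.8.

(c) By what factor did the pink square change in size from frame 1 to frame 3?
0.6×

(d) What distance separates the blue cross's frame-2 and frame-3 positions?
3.3

The blue cross moved from (5.2, 4.0) to (8.5, 4.4), a distance of √(3.3² + 0.4²) ≈ 3.3.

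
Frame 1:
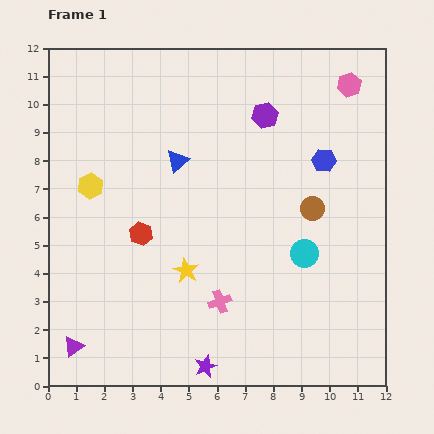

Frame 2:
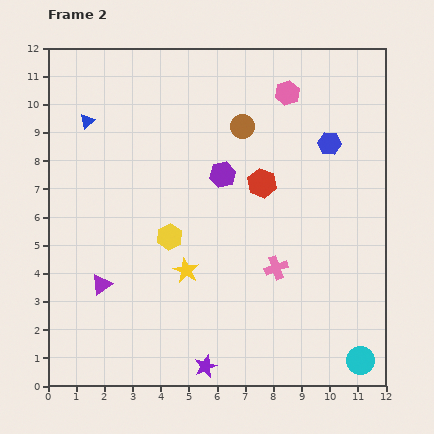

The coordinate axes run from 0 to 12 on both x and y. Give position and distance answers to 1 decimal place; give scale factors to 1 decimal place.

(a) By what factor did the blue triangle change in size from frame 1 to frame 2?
0.6×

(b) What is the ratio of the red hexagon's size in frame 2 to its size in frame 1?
1.3×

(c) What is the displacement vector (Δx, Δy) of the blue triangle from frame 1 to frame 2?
(-3.2, 1.4)

The blue triangle was at (4.6, 8.0) in frame 1 and (1.4, 9.4) in frame 2.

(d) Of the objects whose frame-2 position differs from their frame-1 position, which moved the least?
the blue hexagon

(moved 0.6)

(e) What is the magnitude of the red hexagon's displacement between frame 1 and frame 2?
4.7

The red hexagon moved from (3.3, 5.4) to (7.6, 7.2), a distance of √(4.3² + 1.8²) ≈ 4.7.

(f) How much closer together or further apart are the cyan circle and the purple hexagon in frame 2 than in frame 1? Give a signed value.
+3.1

Distance in frame 1: 5.1. Distance in frame 2: 8.2.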